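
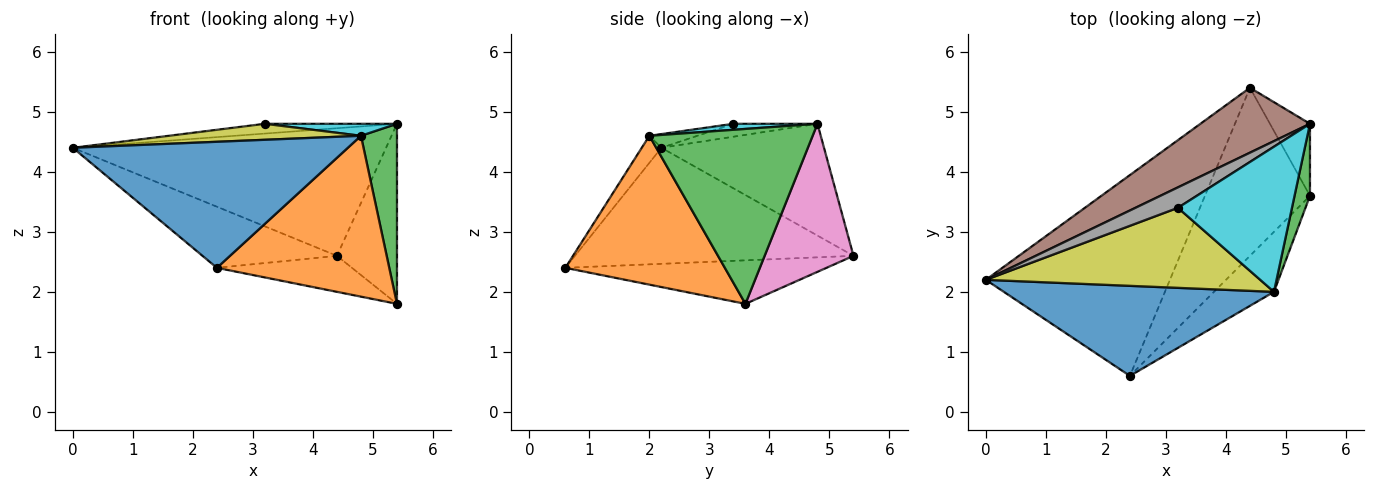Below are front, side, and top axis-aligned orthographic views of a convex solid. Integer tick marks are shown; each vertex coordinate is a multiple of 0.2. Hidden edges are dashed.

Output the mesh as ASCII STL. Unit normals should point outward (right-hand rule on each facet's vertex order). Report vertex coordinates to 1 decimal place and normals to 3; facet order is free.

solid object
 facet normal -0.058 -0.812 0.580
  outer loop
   vertex 4.8 2.0 4.6
   vertex 0.0 2.2 4.4
   vertex 2.4 0.6 2.4
  endloop
 endfacet
 facet normal 0.655 -0.708 -0.264
  outer loop
   vertex 4.8 2.0 4.6
   vertex 2.4 0.6 2.4
   vertex 5.4 3.6 1.8
  endloop
 endfacet
 facet normal 0.973 -0.215 0.086
  outer loop
   vertex 4.8 2.0 4.6
   vertex 5.4 3.6 1.8
   vertex 5.4 4.8 4.8
  endloop
 endfacet
 facet normal -0.516 0.249 -0.819
  outer loop
   vertex 4.4 5.4 2.6
   vertex 2.4 0.6 2.4
   vertex 0.0 2.2 4.4
  endloop
 endfacet
 facet normal -0.375 0.194 -0.906
  outer loop
   vertex 4.4 5.4 2.6
   vertex 5.4 3.6 1.8
   vertex 2.4 0.6 2.4
  endloop
 endfacet
 facet normal -0.420 0.809 0.411
  outer loop
   vertex 4.4 5.4 2.6
   vertex 0.0 2.2 4.4
   vertex 5.4 4.8 4.8
  endloop
 endfacet
 facet normal 0.809 0.546 -0.219
  outer loop
   vertex 4.4 5.4 2.6
   vertex 5.4 4.8 4.8
   vertex 5.4 3.6 1.8
  endloop
 endfacet
 facet normal -0.265 0.416 0.870
  outer loop
   vertex 3.2 3.4 4.8
   vertex 5.4 4.8 4.8
   vertex 0.0 2.2 4.4
  endloop
 endfacet
 facet normal -0.049 -0.196 0.979
  outer loop
   vertex 3.2 3.4 4.8
   vertex 0.0 2.2 4.4
   vertex 4.8 2.0 4.6
  endloop
 endfacet
 facet normal 0.052 -0.082 0.995
  outer loop
   vertex 3.2 3.4 4.8
   vertex 4.8 2.0 4.6
   vertex 5.4 4.8 4.8
  endloop
 endfacet
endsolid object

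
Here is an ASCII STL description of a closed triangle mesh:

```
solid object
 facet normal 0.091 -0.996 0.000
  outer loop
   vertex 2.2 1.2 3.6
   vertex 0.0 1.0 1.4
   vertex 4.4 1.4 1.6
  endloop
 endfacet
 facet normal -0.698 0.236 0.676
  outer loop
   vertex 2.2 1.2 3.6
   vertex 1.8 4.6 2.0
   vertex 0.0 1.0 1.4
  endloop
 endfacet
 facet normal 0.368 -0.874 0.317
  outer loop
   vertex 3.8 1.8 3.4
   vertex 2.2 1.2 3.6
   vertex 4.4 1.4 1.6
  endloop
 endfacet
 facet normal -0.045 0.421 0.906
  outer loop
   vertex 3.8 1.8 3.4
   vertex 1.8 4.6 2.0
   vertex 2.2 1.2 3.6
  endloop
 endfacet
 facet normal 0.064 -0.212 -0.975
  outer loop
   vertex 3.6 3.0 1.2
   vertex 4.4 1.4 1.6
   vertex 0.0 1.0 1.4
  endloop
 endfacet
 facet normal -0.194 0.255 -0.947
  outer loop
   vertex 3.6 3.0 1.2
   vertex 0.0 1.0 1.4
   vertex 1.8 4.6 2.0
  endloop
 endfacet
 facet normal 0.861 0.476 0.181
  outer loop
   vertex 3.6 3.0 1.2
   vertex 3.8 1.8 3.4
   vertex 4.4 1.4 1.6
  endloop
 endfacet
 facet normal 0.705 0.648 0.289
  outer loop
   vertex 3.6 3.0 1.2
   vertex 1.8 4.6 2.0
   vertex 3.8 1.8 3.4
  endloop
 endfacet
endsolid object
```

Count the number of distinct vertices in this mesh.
6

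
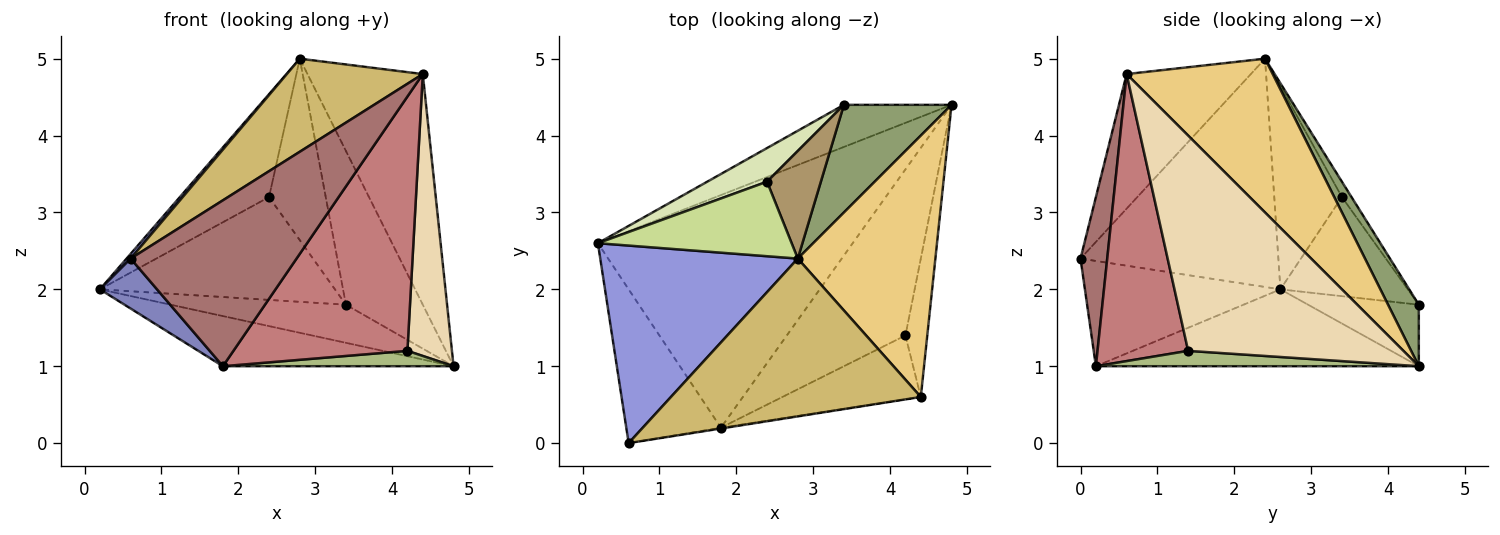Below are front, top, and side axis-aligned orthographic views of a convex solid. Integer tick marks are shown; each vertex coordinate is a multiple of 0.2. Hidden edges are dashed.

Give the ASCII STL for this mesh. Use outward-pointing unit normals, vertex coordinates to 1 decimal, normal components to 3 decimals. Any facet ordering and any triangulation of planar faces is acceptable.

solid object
 facet normal -0.283 0.202 -0.938
  outer loop
   vertex 1.8 0.2 1.0
   vertex 0.2 2.6 2.0
   vertex 4.8 4.4 1.0
  endloop
 endfacet
 facet normal -0.727 -0.212 -0.653
  outer loop
   vertex 0.6 0.0 2.4
   vertex 0.2 2.6 2.0
   vertex 1.8 0.2 1.0
  endloop
 endfacet
 facet normal -0.756 -0.016 0.654
  outer loop
   vertex 0.6 0.0 2.4
   vertex 2.8 2.4 5.0
   vertex 0.2 2.6 2.0
  endloop
 endfacet
 facet normal -0.390 0.618 -0.683
  outer loop
   vertex 3.4 4.4 1.8
   vertex 4.8 4.4 1.0
   vertex 0.2 2.6 2.0
  endloop
 endfacet
 facet normal 0.311 0.778 0.545
  outer loop
   vertex 3.4 4.4 1.8
   vertex 2.8 2.4 5.0
   vertex 4.8 4.4 1.0
  endloop
 endfacet
 facet normal 0.128 -0.091 -0.988
  outer loop
   vertex 4.2 1.4 1.2
   vertex 1.8 0.2 1.0
   vertex 4.8 4.4 1.0
  endloop
 endfacet
 facet normal -0.524 0.690 0.500
  outer loop
   vertex 2.4 3.4 3.2
   vertex 0.2 2.6 2.0
   vertex 2.8 2.4 5.0
  endloop
 endfacet
 facet normal -0.458 0.845 0.276
  outer loop
   vertex 2.4 3.4 3.2
   vertex 3.4 4.4 1.8
   vertex 0.2 2.6 2.0
  endloop
 endfacet
 facet normal -0.144 0.851 0.505
  outer loop
   vertex 2.4 3.4 3.2
   vertex 2.8 2.4 5.0
   vertex 3.4 4.4 1.8
  endloop
 endfacet
 facet normal -0.421 -0.461 0.781
  outer loop
   vertex 4.4 0.6 4.8
   vertex 2.8 2.4 5.0
   vertex 0.6 0.0 2.4
  endloop
 endfacet
 facet normal 0.642 0.507 0.575
  outer loop
   vertex 4.4 0.6 4.8
   vertex 4.8 4.4 1.0
   vertex 2.8 2.4 5.0
  endloop
 endfacet
 facet normal 0.974 -0.201 -0.099
  outer loop
   vertex 4.4 0.6 4.8
   vertex 4.2 1.4 1.2
   vertex 4.8 4.4 1.0
  endloop
 endfacet
 facet normal 0.159 -0.987 -0.005
  outer loop
   vertex 4.4 0.6 4.8
   vertex 0.6 0.0 2.4
   vertex 1.8 0.2 1.0
  endloop
 endfacet
 facet normal 0.451 -0.866 -0.217
  outer loop
   vertex 4.4 0.6 4.8
   vertex 1.8 0.2 1.0
   vertex 4.2 1.4 1.2
  endloop
 endfacet
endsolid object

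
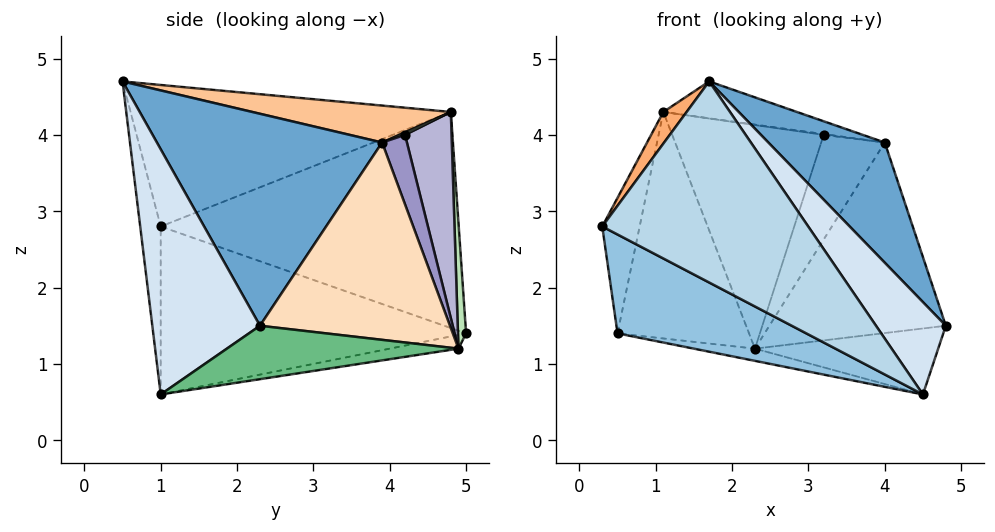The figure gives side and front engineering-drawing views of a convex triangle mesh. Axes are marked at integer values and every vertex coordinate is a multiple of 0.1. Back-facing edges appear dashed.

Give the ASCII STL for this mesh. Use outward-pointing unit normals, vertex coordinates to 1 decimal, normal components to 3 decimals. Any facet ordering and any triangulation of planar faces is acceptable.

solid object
 facet normal 0.761 -0.393 0.516
  outer loop
   vertex 4.0 3.9 3.9
   vertex 1.7 0.5 4.7
   vertex 4.8 2.3 1.5
  endloop
 endfacet
 facet normal -0.446 -0.276 -0.851
  outer loop
   vertex 4.5 1.0 0.6
   vertex 0.3 1.0 2.8
   vertex 0.5 5.0 1.4
  endloop
 endfacet
 facet normal -0.097 -0.978 -0.186
  outer loop
   vertex 4.5 1.0 0.6
   vertex 1.7 0.5 4.7
   vertex 0.3 1.0 2.8
  endloop
 endfacet
 facet normal 0.748 -0.486 0.452
  outer loop
   vertex 4.5 1.0 0.6
   vertex 4.8 2.3 1.5
   vertex 1.7 0.5 4.7
  endloop
 endfacet
 facet normal -0.970 0.122 0.209
  outer loop
   vertex 1.1 4.8 4.3
   vertex 0.5 5.0 1.4
   vertex 0.3 1.0 2.8
  endloop
 endfacet
 facet normal -0.811 -0.059 0.582
  outer loop
   vertex 1.1 4.8 4.3
   vertex 0.3 1.0 2.8
   vertex 1.7 0.5 4.7
  endloop
 endfacet
 facet normal 0.171 0.115 0.979
  outer loop
   vertex 1.1 4.8 4.3
   vertex 1.7 0.5 4.7
   vertex 4.0 3.9 3.9
  endloop
 endfacet
 facet normal 0.717 0.666 -0.205
  outer loop
   vertex 2.3 4.9 1.2
   vertex 4.0 3.9 3.9
   vertex 4.8 2.3 1.5
  endloop
 endfacet
 facet normal 0.513 0.406 -0.757
  outer loop
   vertex 2.3 4.9 1.2
   vertex 4.8 2.3 1.5
   vertex 4.5 1.0 0.6
  endloop
 endfacet
 facet normal -0.105 0.093 -0.990
  outer loop
   vertex 2.3 4.9 1.2
   vertex 4.5 1.0 0.6
   vertex 0.5 5.0 1.4
  endloop
 endfacet
 facet normal 0.062 0.997 0.056
  outer loop
   vertex 2.3 4.9 1.2
   vertex 0.5 5.0 1.4
   vertex 1.1 4.8 4.3
  endloop
 endfacet
 facet normal 0.192 0.192 0.962
  outer loop
   vertex 3.2 4.2 4.0
   vertex 1.1 4.8 4.3
   vertex 4.0 3.9 3.9
  endloop
 endfacet
 facet normal 0.361 0.925 0.115
  outer loop
   vertex 3.2 4.2 4.0
   vertex 4.0 3.9 3.9
   vertex 2.3 4.9 1.2
  endloop
 endfacet
 facet normal 0.291 0.946 0.143
  outer loop
   vertex 3.2 4.2 4.0
   vertex 2.3 4.9 1.2
   vertex 1.1 4.8 4.3
  endloop
 endfacet
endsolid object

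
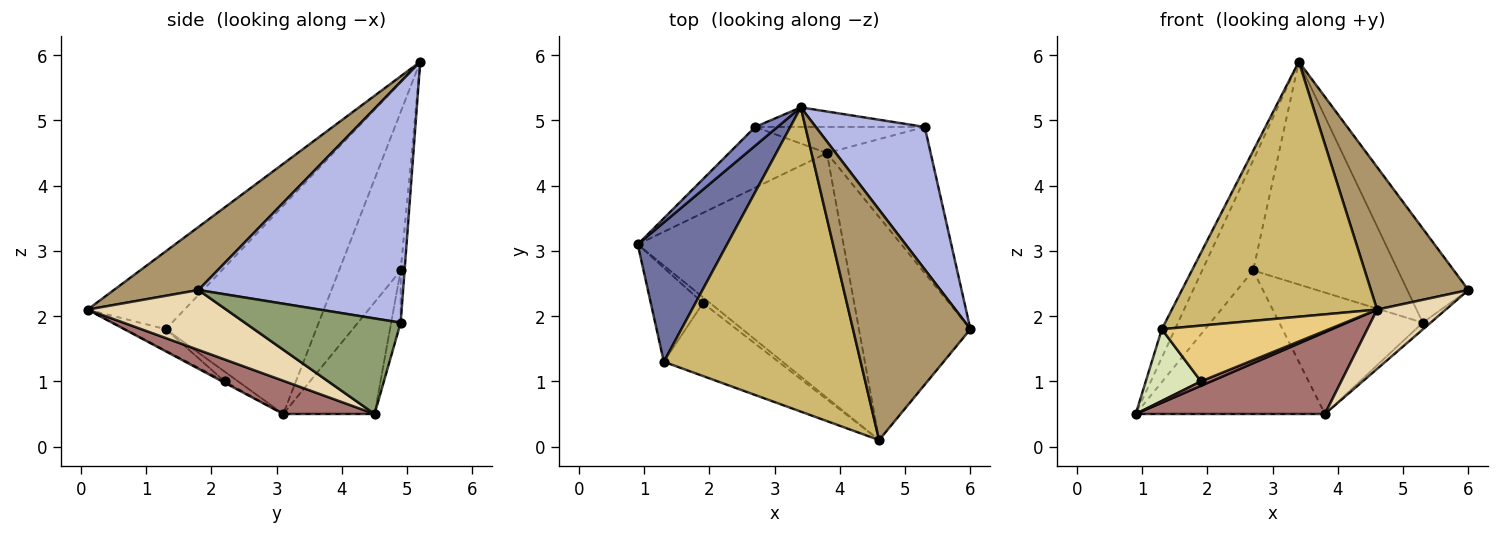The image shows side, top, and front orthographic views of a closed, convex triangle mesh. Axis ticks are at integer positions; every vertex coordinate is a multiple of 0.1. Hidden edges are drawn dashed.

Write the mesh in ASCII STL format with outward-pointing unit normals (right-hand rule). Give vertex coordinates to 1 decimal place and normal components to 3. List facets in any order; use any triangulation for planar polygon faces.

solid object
 facet normal -0.916 0.080 0.393
  outer loop
   vertex 1.3 1.3 1.8
   vertex 3.4 5.2 5.9
   vertex 0.9 3.1 0.5
  endloop
 endfacet
 facet normal -0.766 0.634 0.108
  outer loop
   vertex 2.7 4.9 2.7
   vertex 0.9 3.1 0.5
   vertex 3.4 5.2 5.9
  endloop
 endfacet
 facet normal -0.406 0.842 -0.356
  outer loop
   vertex 2.7 4.9 2.7
   vertex 3.8 4.5 0.5
   vertex 0.9 3.1 0.5
  endloop
 endfacet
 facet normal 0.879 0.263 0.398
  outer loop
   vertex 5.3 4.9 1.9
   vertex 3.4 5.2 5.9
   vertex 6.0 1.8 2.4
  endloop
 endfacet
 facet normal 0.677 0.034 -0.735
  outer loop
   vertex 5.3 4.9 1.9
   vertex 6.0 1.8 2.4
   vertex 3.8 4.5 0.5
  endloop
 endfacet
 facet normal -0.027 0.996 -0.087
  outer loop
   vertex 5.3 4.9 1.9
   vertex 2.7 4.9 2.7
   vertex 3.4 5.2 5.9
  endloop
 endfacet
 facet normal -0.065 0.976 -0.210
  outer loop
   vertex 5.3 4.9 1.9
   vertex 3.8 4.5 0.5
   vertex 2.7 4.9 2.7
  endloop
 endfacet
 facet normal -0.147 -0.600 -0.786
  outer loop
   vertex 1.9 2.2 1.0
   vertex 1.3 1.3 1.8
   vertex 0.9 3.1 0.5
  endloop
 endfacet
 facet normal 0.415 -0.479 0.774
  outer loop
   vertex 4.6 0.1 2.1
   vertex 6.0 1.8 2.4
   vertex 3.4 5.2 5.9
  endloop
 endfacet
 facet normal -0.290 -0.615 0.733
  outer loop
   vertex 4.6 0.1 2.1
   vertex 3.4 5.2 5.9
   vertex 1.3 1.3 1.8
  endloop
 endfacet
 facet normal -0.147 -0.601 -0.786
  outer loop
   vertex 4.6 0.1 2.1
   vertex 1.3 1.3 1.8
   vertex 1.9 2.2 1.0
  endloop
 endfacet
 facet normal 0.461 -0.228 -0.858
  outer loop
   vertex 4.6 0.1 2.1
   vertex 3.8 4.5 0.5
   vertex 6.0 1.8 2.4
  endloop
 endfacet
 facet normal 0.151 -0.313 -0.937
  outer loop
   vertex 4.6 0.1 2.1
   vertex 0.9 3.1 0.5
   vertex 3.8 4.5 0.5
  endloop
 endfacet
 facet normal -0.143 -0.598 -0.789
  outer loop
   vertex 4.6 0.1 2.1
   vertex 1.9 2.2 1.0
   vertex 0.9 3.1 0.5
  endloop
 endfacet
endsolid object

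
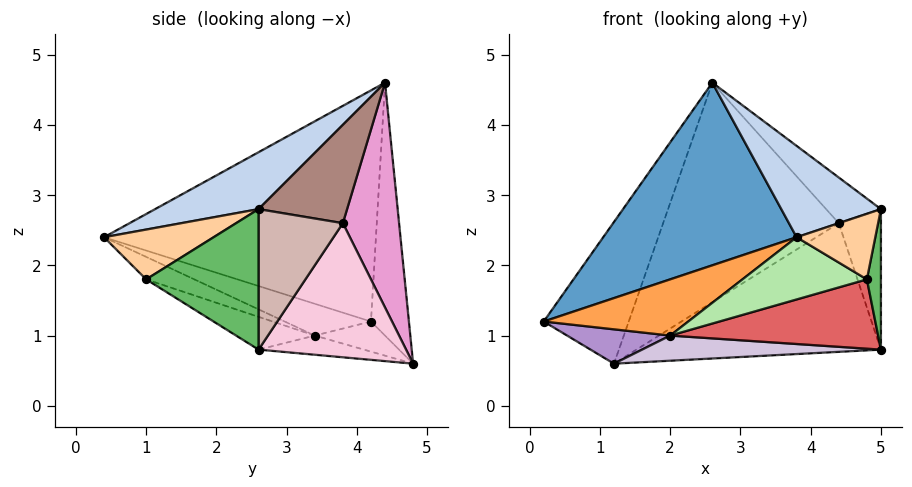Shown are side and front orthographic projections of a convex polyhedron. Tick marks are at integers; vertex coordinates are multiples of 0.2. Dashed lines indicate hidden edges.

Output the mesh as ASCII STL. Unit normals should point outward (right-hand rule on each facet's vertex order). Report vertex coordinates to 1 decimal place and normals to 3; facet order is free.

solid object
 facet normal -0.696 -0.495 0.520
  outer loop
   vertex 2.6 4.4 4.6
   vertex 0.2 4.2 1.2
   vertex 3.8 0.4 2.4
  endloop
 endfacet
 facet normal 0.373 -0.359 0.856
  outer loop
   vertex 2.6 4.4 4.6
   vertex 3.8 0.4 2.4
   vertex 5.0 2.6 2.8
  endloop
 endfacet
 facet normal -0.331 -0.555 -0.763
  outer loop
   vertex 2.0 3.4 1.0
   vertex 3.8 0.4 2.4
   vertex 0.2 4.2 1.2
  endloop
 endfacet
 facet normal 0.643 -0.462 0.610
  outer loop
   vertex 4.8 1.0 1.8
   vertex 5.0 2.6 2.8
   vertex 3.8 0.4 2.4
  endloop
 endfacet
 facet normal 0.992 -0.124 0.000
  outer loop
   vertex 4.8 1.0 1.8
   vertex 5.0 2.6 0.8
   vertex 5.0 2.6 2.8
  endloop
 endfacet
 facet normal -0.197 -0.509 -0.838
  outer loop
   vertex 4.8 1.0 1.8
   vertex 3.8 0.4 2.4
   vertex 2.0 3.4 1.0
  endloop
 endfacet
 facet normal -0.190 -0.503 -0.843
  outer loop
   vertex 4.8 1.0 1.8
   vertex 2.0 3.4 1.0
   vertex 5.0 2.6 0.8
  endloop
 endfacet
 facet normal -0.397 0.889 0.228
  outer loop
   vertex 1.2 4.8 0.6
   vertex 0.2 4.2 1.2
   vertex 2.6 4.4 4.6
  endloop
 endfacet
 facet normal -0.278 -0.407 -0.870
  outer loop
   vertex 1.2 4.8 0.6
   vertex 2.0 3.4 1.0
   vertex 0.2 4.2 1.2
  endloop
 endfacet
 facet normal -0.156 -0.353 -0.923
  outer loop
   vertex 1.2 4.8 0.6
   vertex 5.0 2.6 0.8
   vertex 2.0 3.4 1.0
  endloop
 endfacet
 facet normal 0.727 0.450 0.519
  outer loop
   vertex 4.4 3.8 2.6
   vertex 2.6 4.4 4.6
   vertex 5.0 2.6 2.8
  endloop
 endfacet
 facet normal 0.894 0.447 0.000
  outer loop
   vertex 4.4 3.8 2.6
   vertex 5.0 2.6 2.8
   vertex 5.0 2.6 0.8
  endloop
 endfacet
 facet normal 0.305 0.952 -0.011
  outer loop
   vertex 4.4 3.8 2.6
   vertex 1.2 4.8 0.6
   vertex 2.6 4.4 4.6
  endloop
 endfacet
 facet normal 0.480 0.795 -0.370
  outer loop
   vertex 4.4 3.8 2.6
   vertex 5.0 2.6 0.8
   vertex 1.2 4.8 0.6
  endloop
 endfacet
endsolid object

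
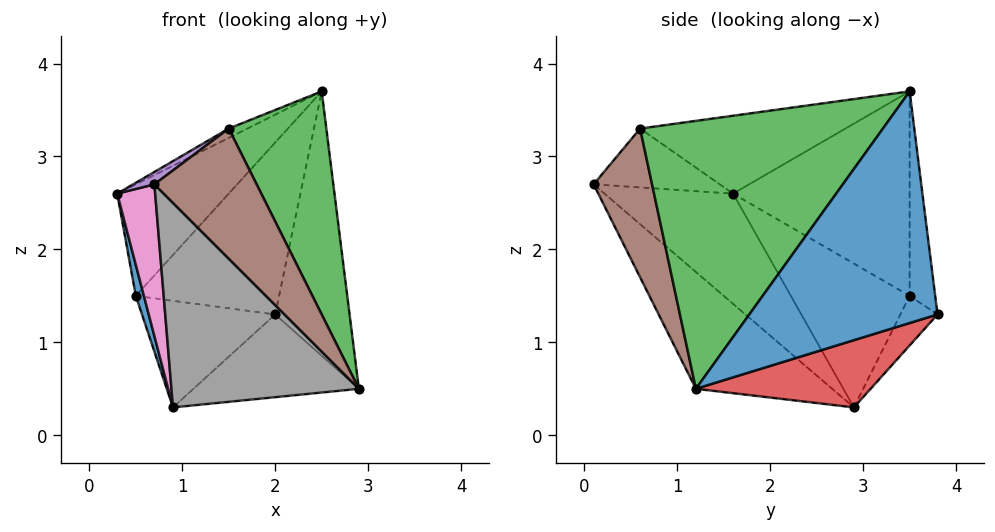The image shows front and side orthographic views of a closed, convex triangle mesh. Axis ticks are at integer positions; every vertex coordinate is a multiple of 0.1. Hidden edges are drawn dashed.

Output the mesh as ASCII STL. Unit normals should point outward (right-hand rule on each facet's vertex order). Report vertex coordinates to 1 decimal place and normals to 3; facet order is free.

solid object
 facet normal 0.920 0.363 -0.146
  outer loop
   vertex 2.5 3.5 3.7
   vertex 2.9 1.2 0.5
   vertex 2.0 3.8 1.3
  endloop
 endfacet
 facet normal -0.476 0.043 0.878
  outer loop
   vertex 1.5 0.6 3.3
   vertex 2.5 3.5 3.7
   vertex 0.3 1.6 2.6
  endloop
 endfacet
 facet normal 0.866 -0.348 0.358
  outer loop
   vertex 1.5 0.6 3.3
   vertex 2.9 1.2 0.5
   vertex 2.5 3.5 3.7
  endloop
 endfacet
 facet normal 0.419 0.396 -0.817
  outer loop
   vertex 0.9 2.9 0.3
   vertex 2.0 3.8 1.3
   vertex 2.9 1.2 0.5
  endloop
 endfacet
 facet normal -0.559 -0.094 0.824
  outer loop
   vertex 0.7 0.1 2.7
   vertex 1.5 0.6 3.3
   vertex 0.3 1.6 2.6
  endloop
 endfacet
 facet normal 0.495 -0.867 0.062
  outer loop
   vertex 0.7 0.1 2.7
   vertex 2.9 1.2 0.5
   vertex 1.5 0.6 3.3
  endloop
 endfacet
 facet normal -0.887 -0.262 -0.380
  outer loop
   vertex 0.7 0.1 2.7
   vertex 0.3 1.6 2.6
   vertex 0.9 2.9 0.3
  endloop
 endfacet
 facet normal -0.417 -0.574 -0.704
  outer loop
   vertex 0.7 0.1 2.7
   vertex 0.9 2.9 0.3
   vertex 2.9 1.2 0.5
  endloop
 endfacet
 facet normal -0.233 0.836 -0.496
  outer loop
   vertex 0.5 3.5 1.5
   vertex 2.0 3.8 1.3
   vertex 0.9 2.9 0.3
  endloop
 endfacet
 facet normal -0.173 0.972 0.158
  outer loop
   vertex 0.5 3.5 1.5
   vertex 2.5 3.5 3.7
   vertex 2.0 3.8 1.3
  endloop
 endfacet
 facet normal -0.956 -0.065 -0.286
  outer loop
   vertex 0.5 3.5 1.5
   vertex 0.9 2.9 0.3
   vertex 0.3 1.6 2.6
  endloop
 endfacet
 facet normal -0.670 0.423 0.609
  outer loop
   vertex 0.5 3.5 1.5
   vertex 0.3 1.6 2.6
   vertex 2.5 3.5 3.7
  endloop
 endfacet
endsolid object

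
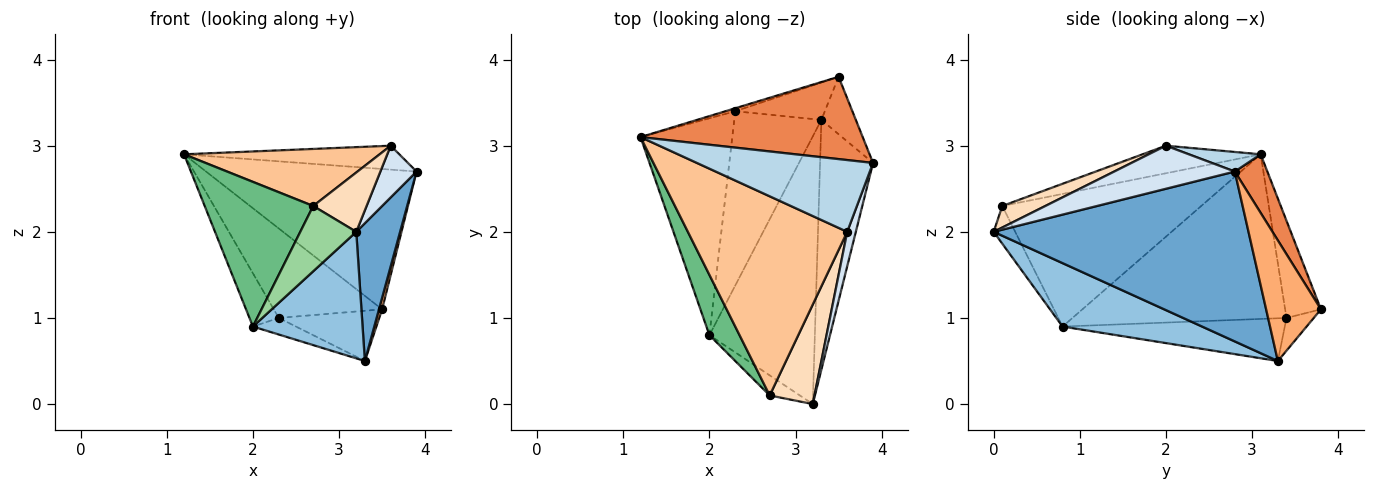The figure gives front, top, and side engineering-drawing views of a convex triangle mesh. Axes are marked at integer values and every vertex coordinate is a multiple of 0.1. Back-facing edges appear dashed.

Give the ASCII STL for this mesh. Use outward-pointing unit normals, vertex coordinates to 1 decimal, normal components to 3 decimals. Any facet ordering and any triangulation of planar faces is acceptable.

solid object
 facet normal 0.942 -0.162 -0.294
  outer loop
   vertex 3.3 3.3 0.5
   vertex 3.9 2.8 2.7
   vertex 3.2 0.0 2.0
  endloop
 endfacet
 facet normal 0.478 -0.375 -0.794
  outer loop
   vertex 2.0 0.8 0.9
   vertex 3.3 3.3 0.5
   vertex 3.2 0.0 2.0
  endloop
 endfacet
 facet normal 0.105 0.314 0.943
  outer loop
   vertex 3.6 2.0 3.0
   vertex 3.9 2.8 2.7
   vertex 1.2 3.1 2.9
  endloop
 endfacet
 facet normal 0.941 -0.282 0.188
  outer loop
   vertex 3.6 2.0 3.0
   vertex 3.2 0.0 2.0
   vertex 3.9 2.8 2.7
  endloop
 endfacet
 facet normal 0.132 0.855 0.501
  outer loop
   vertex 3.5 3.8 1.1
   vertex 1.2 3.1 2.9
   vertex 3.9 2.8 2.7
  endloop
 endfacet
 facet normal 0.960 -0.055 -0.274
  outer loop
   vertex 3.5 3.8 1.1
   vertex 3.9 2.8 2.7
   vertex 3.3 3.3 0.5
  endloop
 endfacet
 facet normal -0.164 -0.272 0.948
  outer loop
   vertex 2.7 0.1 2.3
   vertex 3.6 2.0 3.0
   vertex 1.2 3.1 2.9
  endloop
 endfacet
 facet normal 0.382 -0.473 0.794
  outer loop
   vertex 2.7 0.1 2.3
   vertex 3.2 0.0 2.0
   vertex 3.6 2.0 3.0
  endloop
 endfacet
 facet normal -0.861 -0.470 0.196
  outer loop
   vertex 2.7 0.1 2.3
   vertex 1.2 3.1 2.9
   vertex 2.0 0.8 0.9
  endloop
 endfacet
 facet normal -0.345 -0.897 -0.276
  outer loop
   vertex 2.7 0.1 2.3
   vertex 2.0 0.8 0.9
   vertex 3.2 0.0 2.0
  endloop
 endfacet
 facet normal -0.314 0.949 -0.032
  outer loop
   vertex 2.3 3.4 1.0
   vertex 1.2 3.1 2.9
   vertex 3.5 3.8 1.1
  endloop
 endfacet
 facet normal -0.213 0.784 -0.583
  outer loop
   vertex 2.3 3.4 1.0
   vertex 3.5 3.8 1.1
   vertex 3.3 3.3 0.5
  endloop
 endfacet
 facet normal -0.867 0.119 -0.483
  outer loop
   vertex 2.3 3.4 1.0
   vertex 2.0 0.8 0.9
   vertex 1.2 3.1 2.9
  endloop
 endfacet
 facet normal -0.439 0.085 -0.895
  outer loop
   vertex 2.3 3.4 1.0
   vertex 3.3 3.3 0.5
   vertex 2.0 0.8 0.9
  endloop
 endfacet
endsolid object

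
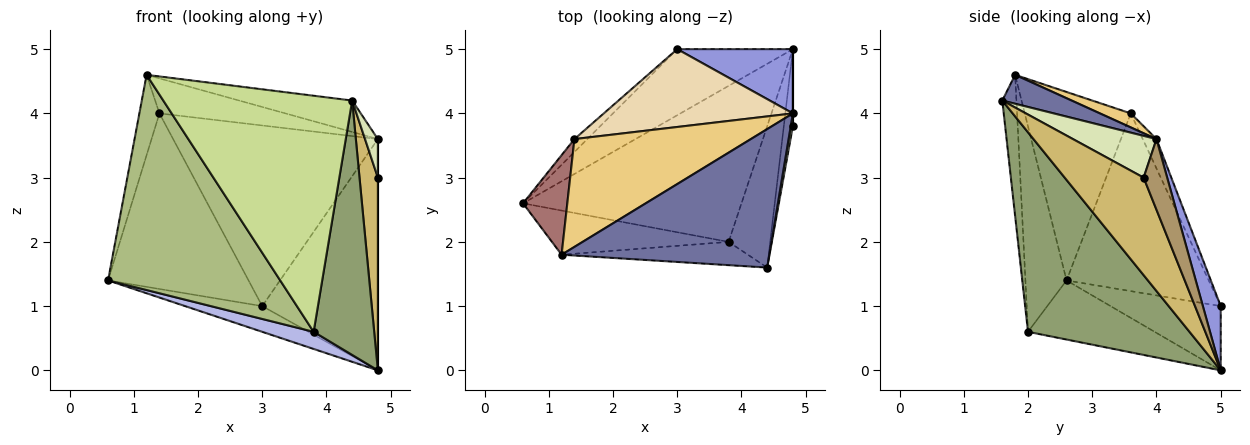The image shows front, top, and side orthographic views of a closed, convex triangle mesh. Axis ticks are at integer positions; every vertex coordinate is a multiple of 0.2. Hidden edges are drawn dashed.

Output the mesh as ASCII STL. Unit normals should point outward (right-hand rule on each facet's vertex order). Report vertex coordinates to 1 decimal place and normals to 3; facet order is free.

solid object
 facet normal 0.134 0.219 0.966
  outer loop
   vertex 1.2 1.8 4.6
   vertex 4.4 1.6 4.2
   vertex 4.8 4.0 3.6
  endloop
 endfacet
 facet normal -0.460 0.322 -0.828
  outer loop
   vertex 3.0 5.0 1.0
   vertex 4.8 5.0 0.0
   vertex 0.6 2.6 1.4
  endloop
 endfacet
 facet normal 0.147 0.953 0.265
  outer loop
   vertex 3.0 5.0 1.0
   vertex 4.8 4.0 3.6
   vertex 4.8 5.0 0.0
  endloop
 endfacet
 facet normal -0.260 -0.105 -0.960
  outer loop
   vertex 3.8 2.0 0.6
   vertex 0.6 2.6 1.4
   vertex 4.8 5.0 0.0
  endloop
 endfacet
 facet normal 0.919 -0.345 -0.191
  outer loop
   vertex 3.8 2.0 0.6
   vertex 4.8 5.0 0.0
   vertex 4.4 1.6 4.2
  endloop
 endfacet
 facet normal -0.228 -0.954 -0.196
  outer loop
   vertex 3.8 2.0 0.6
   vertex 1.2 1.8 4.6
   vertex 0.6 2.6 1.4
  endloop
 endfacet
 facet normal -0.074 -0.992 -0.098
  outer loop
   vertex 3.8 2.0 0.6
   vertex 4.4 1.6 4.2
   vertex 1.2 1.8 4.6
  endloop
 endfacet
 facet normal 0.987 -0.152 0.051
  outer loop
   vertex 4.8 3.8 3.0
   vertex 4.8 4.0 3.6
   vertex 4.4 1.6 4.2
  endloop
 endfacet
 facet normal 1.000 0.000 0.000
  outer loop
   vertex 4.8 3.8 3.0
   vertex 4.8 5.0 0.0
   vertex 4.8 4.0 3.6
  endloop
 endfacet
 facet normal 0.970 -0.226 -0.090
  outer loop
   vertex 4.8 3.8 3.0
   vertex 4.4 1.6 4.2
   vertex 4.8 5.0 0.0
  endloop
 endfacet
 facet normal 0.075 0.308 0.948
  outer loop
   vertex 1.4 3.6 4.0
   vertex 1.2 1.8 4.6
   vertex 4.8 4.0 3.6
  endloop
 endfacet
 facet normal -0.061 0.917 0.395
  outer loop
   vertex 1.4 3.6 4.0
   vertex 4.8 4.0 3.6
   vertex 3.0 5.0 1.0
  endloop
 endfacet
 facet normal -0.957 0.181 0.225
  outer loop
   vertex 1.4 3.6 4.0
   vertex 0.6 2.6 1.4
   vertex 1.2 1.8 4.6
  endloop
 endfacet
 facet normal -0.710 0.702 -0.051
  outer loop
   vertex 1.4 3.6 4.0
   vertex 3.0 5.0 1.0
   vertex 0.6 2.6 1.4
  endloop
 endfacet
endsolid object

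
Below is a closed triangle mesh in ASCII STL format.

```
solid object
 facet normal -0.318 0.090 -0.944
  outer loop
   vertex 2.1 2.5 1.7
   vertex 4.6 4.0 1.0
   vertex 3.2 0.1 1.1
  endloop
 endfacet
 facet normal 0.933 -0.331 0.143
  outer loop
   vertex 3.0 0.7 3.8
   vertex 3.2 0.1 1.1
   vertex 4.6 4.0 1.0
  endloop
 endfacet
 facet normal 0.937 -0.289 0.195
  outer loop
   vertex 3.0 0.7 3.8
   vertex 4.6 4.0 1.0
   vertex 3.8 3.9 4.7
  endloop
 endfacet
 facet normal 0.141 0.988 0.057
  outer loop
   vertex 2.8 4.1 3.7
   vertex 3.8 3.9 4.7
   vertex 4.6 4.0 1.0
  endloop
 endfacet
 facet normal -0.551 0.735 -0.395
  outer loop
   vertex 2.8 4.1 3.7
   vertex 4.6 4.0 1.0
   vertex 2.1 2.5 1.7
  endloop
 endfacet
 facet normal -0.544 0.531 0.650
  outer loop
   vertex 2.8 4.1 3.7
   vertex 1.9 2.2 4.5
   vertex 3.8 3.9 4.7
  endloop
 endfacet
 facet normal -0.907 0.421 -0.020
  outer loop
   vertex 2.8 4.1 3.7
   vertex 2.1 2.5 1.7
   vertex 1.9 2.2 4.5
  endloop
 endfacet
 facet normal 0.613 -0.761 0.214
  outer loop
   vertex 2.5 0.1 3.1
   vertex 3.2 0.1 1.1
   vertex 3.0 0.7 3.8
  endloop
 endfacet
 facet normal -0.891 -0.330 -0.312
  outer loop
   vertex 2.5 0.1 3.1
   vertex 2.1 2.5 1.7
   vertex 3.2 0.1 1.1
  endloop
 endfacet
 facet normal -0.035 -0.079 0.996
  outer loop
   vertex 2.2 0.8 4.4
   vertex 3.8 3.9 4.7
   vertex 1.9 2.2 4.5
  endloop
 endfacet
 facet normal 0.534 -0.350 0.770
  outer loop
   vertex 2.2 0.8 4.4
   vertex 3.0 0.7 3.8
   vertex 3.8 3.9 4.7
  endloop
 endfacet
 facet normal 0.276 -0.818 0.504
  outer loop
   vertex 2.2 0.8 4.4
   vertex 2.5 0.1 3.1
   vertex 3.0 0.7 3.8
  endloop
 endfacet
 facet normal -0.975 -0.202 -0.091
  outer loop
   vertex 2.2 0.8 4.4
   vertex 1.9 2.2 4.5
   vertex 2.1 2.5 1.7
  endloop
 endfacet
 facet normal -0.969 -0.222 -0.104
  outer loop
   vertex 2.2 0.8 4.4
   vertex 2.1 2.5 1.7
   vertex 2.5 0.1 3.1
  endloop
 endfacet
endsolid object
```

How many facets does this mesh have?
14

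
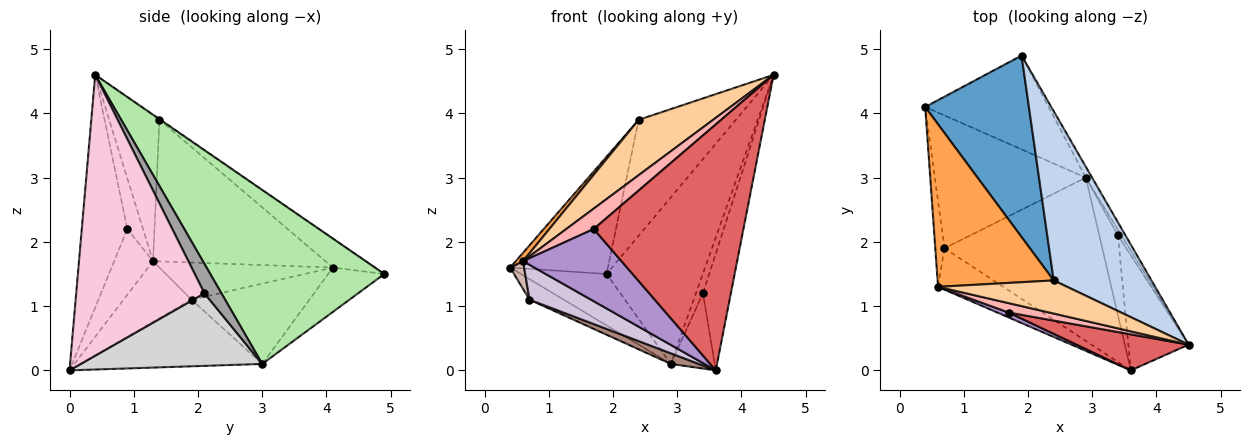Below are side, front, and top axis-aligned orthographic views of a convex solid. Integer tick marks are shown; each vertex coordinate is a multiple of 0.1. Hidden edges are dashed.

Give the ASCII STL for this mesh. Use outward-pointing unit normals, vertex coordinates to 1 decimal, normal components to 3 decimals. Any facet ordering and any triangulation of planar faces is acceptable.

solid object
 facet normal -0.227 0.528 0.818
  outer loop
   vertex 2.4 1.4 3.9
   vertex 1.9 4.9 1.5
   vertex 0.4 4.1 1.6
  endloop
 endfacet
 facet normal -0.006 0.565 0.825
  outer loop
   vertex 2.4 1.4 3.9
   vertex 4.5 0.4 4.6
   vertex 1.9 4.9 1.5
  endloop
 endfacet
 facet normal -0.773 -0.033 0.634
  outer loop
   vertex 2.4 1.4 3.9
   vertex 0.4 4.1 1.6
   vertex 0.6 1.3 1.7
  endloop
 endfacet
 facet normal -0.502 -0.742 0.444
  outer loop
   vertex 2.4 1.4 3.9
   vertex 0.6 1.3 1.7
   vertex 4.5 0.4 4.6
  endloop
 endfacet
 facet normal -0.300 0.458 -0.837
  outer loop
   vertex 2.9 3.0 0.1
   vertex 0.4 4.1 1.6
   vertex 1.9 4.9 1.5
  endloop
 endfacet
 facet normal 0.875 0.484 -0.032
  outer loop
   vertex 2.9 3.0 0.1
   vertex 1.9 4.9 1.5
   vertex 4.5 0.4 4.6
  endloop
 endfacet
 facet normal -0.288 -0.947 0.139
  outer loop
   vertex 1.7 0.9 2.2
   vertex 3.6 0.0 0.0
   vertex 4.5 0.4 4.6
  endloop
 endfacet
 facet normal -0.462 -0.806 0.371
  outer loop
   vertex 1.7 0.9 2.2
   vertex 4.5 0.4 4.6
   vertex 0.6 1.3 1.7
  endloop
 endfacet
 facet normal -0.366 -0.928 0.063
  outer loop
   vertex 1.7 0.9 2.2
   vertex 0.6 1.3 1.7
   vertex 3.6 0.0 0.0
  endloop
 endfacet
 facet normal -0.580 -0.525 -0.622
  outer loop
   vertex 0.7 1.9 1.1
   vertex 3.6 0.0 0.0
   vertex 0.6 1.3 1.7
  endloop
 endfacet
 facet normal -0.388 -0.060 -0.920
  outer loop
   vertex 0.7 1.9 1.1
   vertex 2.9 3.0 0.1
   vertex 3.6 0.0 0.0
  endloop
 endfacet
 facet normal -0.968 -0.078 -0.239
  outer loop
   vertex 0.7 1.9 1.1
   vertex 0.6 1.3 1.7
   vertex 0.4 4.1 1.6
  endloop
 endfacet
 facet normal -0.465 0.135 -0.875
  outer loop
   vertex 0.7 1.9 1.1
   vertex 0.4 4.1 1.6
   vertex 2.9 3.0 0.1
  endloop
 endfacet
 facet normal 0.956 0.208 -0.205
  outer loop
   vertex 3.4 2.1 1.2
   vertex 4.5 0.4 4.6
   vertex 3.6 0.0 0.0
  endloop
 endfacet
 facet normal 0.919 0.379 -0.108
  outer loop
   vertex 3.4 2.1 1.2
   vertex 2.9 3.0 0.1
   vertex 4.5 0.4 4.6
  endloop
 endfacet
 facet normal 0.943 0.228 -0.242
  outer loop
   vertex 3.4 2.1 1.2
   vertex 3.6 0.0 0.0
   vertex 2.9 3.0 0.1
  endloop
 endfacet
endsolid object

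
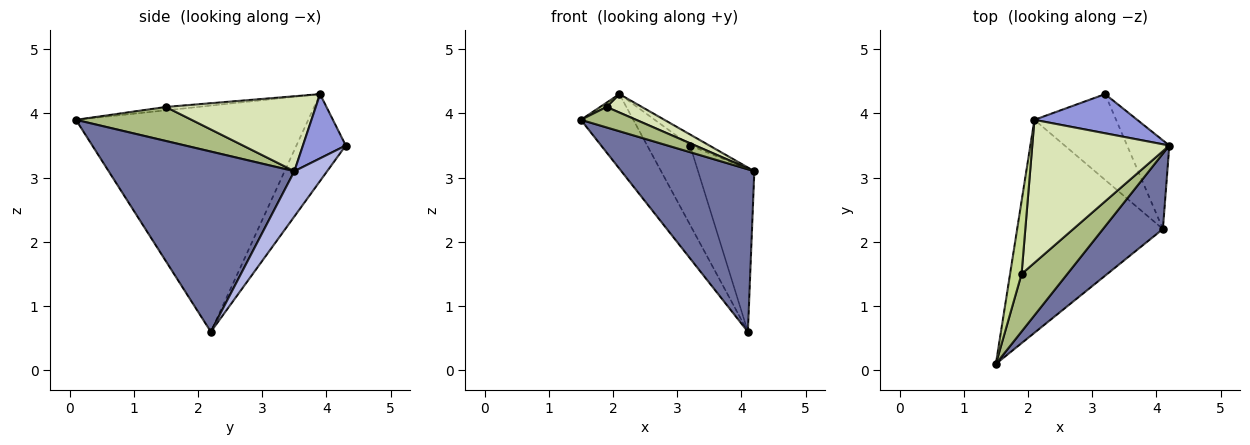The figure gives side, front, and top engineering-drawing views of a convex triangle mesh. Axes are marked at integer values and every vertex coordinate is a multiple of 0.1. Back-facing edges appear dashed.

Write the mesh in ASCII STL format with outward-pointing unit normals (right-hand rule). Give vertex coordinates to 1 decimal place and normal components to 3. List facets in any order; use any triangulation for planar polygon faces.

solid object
 facet normal 0.785 -0.562 0.261
  outer loop
   vertex 4.1 2.2 0.6
   vertex 4.2 3.5 3.1
   vertex 1.5 0.1 3.9
  endloop
 endfacet
 facet normal -0.826 0.186 -0.532
  outer loop
   vertex 4.1 2.2 0.6
   vertex 1.5 0.1 3.9
   vertex 2.1 3.9 4.3
  endloop
 endfacet
 facet normal 0.516 0.232 0.825
  outer loop
   vertex 3.2 4.3 3.5
   vertex 2.1 3.9 4.3
   vertex 4.2 3.5 3.1
  endloop
 endfacet
 facet normal 0.456 0.782 -0.425
  outer loop
   vertex 3.2 4.3 3.5
   vertex 4.2 3.5 3.1
   vertex 4.1 2.2 0.6
  endloop
 endfacet
 facet normal -0.615 0.535 -0.579
  outer loop
   vertex 3.2 4.3 3.5
   vertex 4.1 2.2 0.6
   vertex 2.1 3.9 4.3
  endloop
 endfacet
 facet normal 0.574 -0.274 0.772
  outer loop
   vertex 1.9 1.5 4.1
   vertex 1.5 0.1 3.9
   vertex 4.2 3.5 3.1
  endloop
 endfacet
 facet normal -0.282 -0.056 0.958
  outer loop
   vertex 1.9 1.5 4.1
   vertex 2.1 3.9 4.3
   vertex 1.5 0.1 3.9
  endloop
 endfacet
 facet normal 0.477 -0.112 0.872
  outer loop
   vertex 1.9 1.5 4.1
   vertex 4.2 3.5 3.1
   vertex 2.1 3.9 4.3
  endloop
 endfacet
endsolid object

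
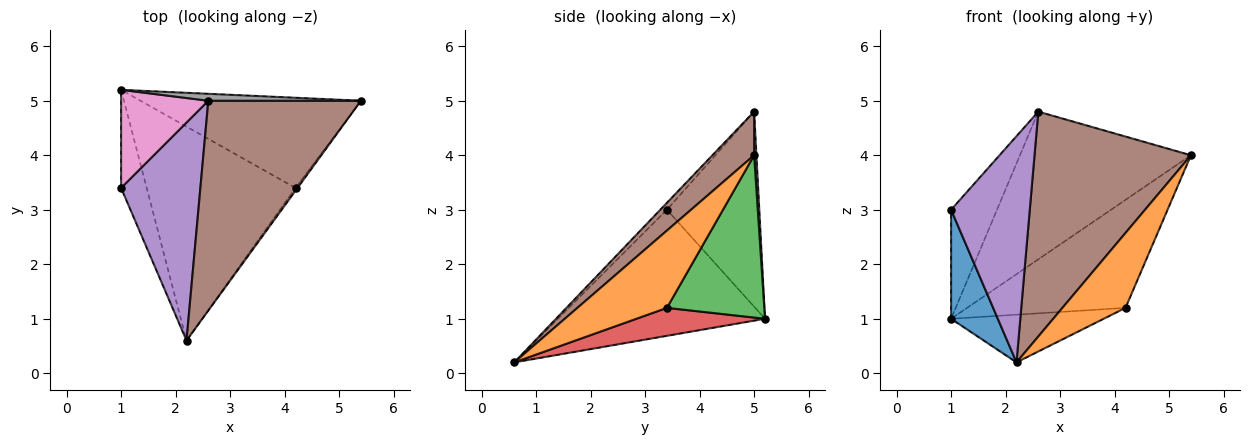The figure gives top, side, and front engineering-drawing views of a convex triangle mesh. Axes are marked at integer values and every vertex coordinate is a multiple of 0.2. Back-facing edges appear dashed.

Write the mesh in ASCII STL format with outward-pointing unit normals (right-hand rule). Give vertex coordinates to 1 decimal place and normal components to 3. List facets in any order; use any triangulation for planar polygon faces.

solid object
 facet normal -0.957 -0.216 -0.194
  outer loop
   vertex 1.0 5.2 1.0
   vertex 2.2 0.6 0.2
   vertex 1.0 3.4 3.0
  endloop
 endfacet
 facet normal 0.817 -0.576 -0.021
  outer loop
   vertex 4.2 3.4 1.2
   vertex 5.4 5.0 4.0
   vertex 2.2 0.6 0.2
  endloop
 endfacet
 facet normal 0.427 0.694 -0.580
  outer loop
   vertex 4.2 3.4 1.2
   vertex 1.0 5.2 1.0
   vertex 5.4 5.0 4.0
  endloop
 endfacet
 facet normal 0.180 0.214 -0.960
  outer loop
   vertex 4.2 3.4 1.2
   vertex 2.2 0.6 0.2
   vertex 1.0 5.2 1.0
  endloop
 endfacet
 facet normal -0.061 -0.719 0.693
  outer loop
   vertex 2.6 5.0 4.8
   vertex 1.0 3.4 3.0
   vertex 2.2 0.6 0.2
  endloop
 endfacet
 facet normal 0.191 -0.718 0.670
  outer loop
   vertex 2.6 5.0 4.8
   vertex 2.2 0.6 0.2
   vertex 5.4 5.0 4.0
  endloop
 endfacet
 facet normal -0.831 0.413 0.372
  outer loop
   vertex 2.6 5.0 4.8
   vertex 1.0 5.2 1.0
   vertex 1.0 3.4 3.0
  endloop
 endfacet
 facet normal 0.013 0.999 0.047
  outer loop
   vertex 2.6 5.0 4.8
   vertex 5.4 5.0 4.0
   vertex 1.0 5.2 1.0
  endloop
 endfacet
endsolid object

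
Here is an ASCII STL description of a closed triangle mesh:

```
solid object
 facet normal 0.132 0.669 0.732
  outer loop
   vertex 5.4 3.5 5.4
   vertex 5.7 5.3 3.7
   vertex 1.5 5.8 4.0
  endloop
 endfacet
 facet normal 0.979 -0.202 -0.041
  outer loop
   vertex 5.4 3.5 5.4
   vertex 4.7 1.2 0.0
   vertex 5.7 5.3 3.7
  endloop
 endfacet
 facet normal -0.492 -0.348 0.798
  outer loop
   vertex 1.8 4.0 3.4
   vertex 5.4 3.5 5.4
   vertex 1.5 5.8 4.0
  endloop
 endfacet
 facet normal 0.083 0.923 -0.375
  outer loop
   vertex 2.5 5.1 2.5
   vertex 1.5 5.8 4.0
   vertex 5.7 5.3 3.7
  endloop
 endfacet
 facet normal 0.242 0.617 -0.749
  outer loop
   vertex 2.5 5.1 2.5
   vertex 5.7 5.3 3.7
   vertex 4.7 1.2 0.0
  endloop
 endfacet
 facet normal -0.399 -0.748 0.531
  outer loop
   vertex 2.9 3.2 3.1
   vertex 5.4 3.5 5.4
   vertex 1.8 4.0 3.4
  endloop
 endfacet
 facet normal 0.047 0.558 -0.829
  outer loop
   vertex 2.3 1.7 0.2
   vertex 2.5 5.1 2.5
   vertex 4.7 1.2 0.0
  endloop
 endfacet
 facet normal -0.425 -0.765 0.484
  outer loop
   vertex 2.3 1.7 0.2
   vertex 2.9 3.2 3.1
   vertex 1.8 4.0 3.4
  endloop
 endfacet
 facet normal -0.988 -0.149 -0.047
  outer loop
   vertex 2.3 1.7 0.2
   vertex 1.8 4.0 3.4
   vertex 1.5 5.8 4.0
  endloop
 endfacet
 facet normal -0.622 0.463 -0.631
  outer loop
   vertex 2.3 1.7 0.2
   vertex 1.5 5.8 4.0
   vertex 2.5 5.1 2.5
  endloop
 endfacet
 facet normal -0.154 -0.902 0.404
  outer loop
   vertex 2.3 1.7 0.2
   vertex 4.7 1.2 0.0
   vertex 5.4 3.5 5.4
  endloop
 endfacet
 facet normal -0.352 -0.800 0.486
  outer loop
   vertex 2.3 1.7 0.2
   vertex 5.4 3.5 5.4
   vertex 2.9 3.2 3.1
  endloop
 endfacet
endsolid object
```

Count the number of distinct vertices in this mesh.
8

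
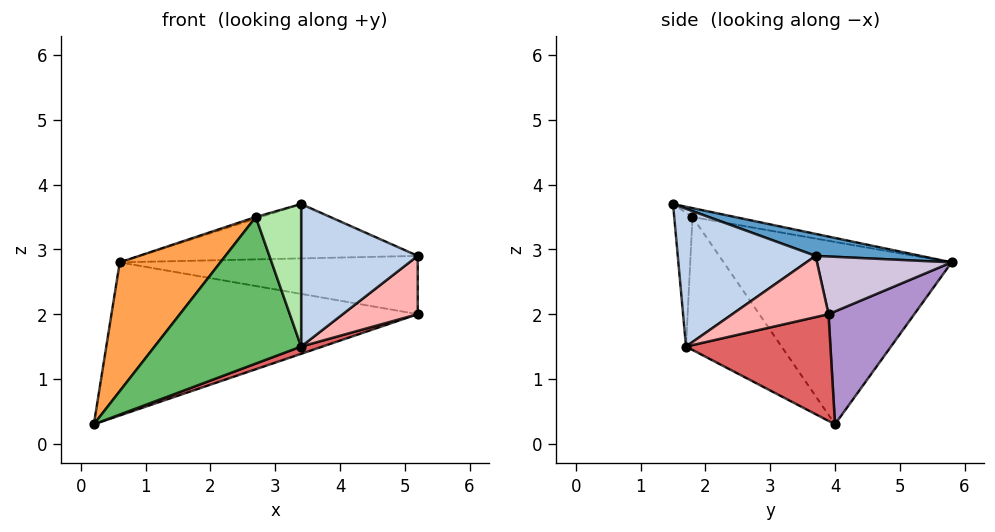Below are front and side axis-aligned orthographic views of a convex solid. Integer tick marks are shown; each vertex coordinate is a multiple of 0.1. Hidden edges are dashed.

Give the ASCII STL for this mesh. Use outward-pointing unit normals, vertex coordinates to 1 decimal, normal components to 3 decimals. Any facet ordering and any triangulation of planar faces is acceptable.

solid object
 facet normal 0.101 0.266 0.959
  outer loop
   vertex 0.6 5.8 2.8
   vertex 3.4 1.5 3.7
   vertex 5.2 3.7 2.9
  endloop
 endfacet
 facet normal 0.762 -0.645 -0.059
  outer loop
   vertex 3.4 1.7 1.5
   vertex 5.2 3.7 2.9
   vertex 3.4 1.5 3.7
  endloop
 endfacet
 facet normal -0.838 -0.370 0.401
  outer loop
   vertex 2.7 1.8 3.5
   vertex 0.6 5.8 2.8
   vertex 0.2 4.0 0.3
  endloop
 endfacet
 facet normal -0.262 0.031 0.965
  outer loop
   vertex 2.7 1.8 3.5
   vertex 3.4 1.5 3.7
   vertex 0.6 5.8 2.8
  endloop
 endfacet
 facet normal -0.540 -0.829 -0.148
  outer loop
   vertex 2.7 1.8 3.5
   vertex 0.2 4.0 0.3
   vertex 3.4 1.7 1.5
  endloop
 endfacet
 facet normal -0.372 -0.924 -0.084
  outer loop
   vertex 2.7 1.8 3.5
   vertex 3.4 1.7 1.5
   vertex 3.4 1.5 3.7
  endloop
 endfacet
 facet normal 0.321 -0.047 -0.946
  outer loop
   vertex 5.2 3.9 2.0
   vertex 3.4 1.7 1.5
   vertex 0.2 4.0 0.3
  endloop
 endfacet
 facet normal 0.782 -0.609 -0.135
  outer loop
   vertex 5.2 3.9 2.0
   vertex 5.2 3.7 2.9
   vertex 3.4 1.7 1.5
  endloop
 endfacet
 facet normal 0.217 0.775 -0.593
  outer loop
   vertex 5.2 3.9 2.0
   vertex 0.2 4.0 0.3
   vertex 0.6 5.8 2.8
  endloop
 endfacet
 facet normal 0.403 0.893 0.198
  outer loop
   vertex 5.2 3.9 2.0
   vertex 0.6 5.8 2.8
   vertex 5.2 3.7 2.9
  endloop
 endfacet
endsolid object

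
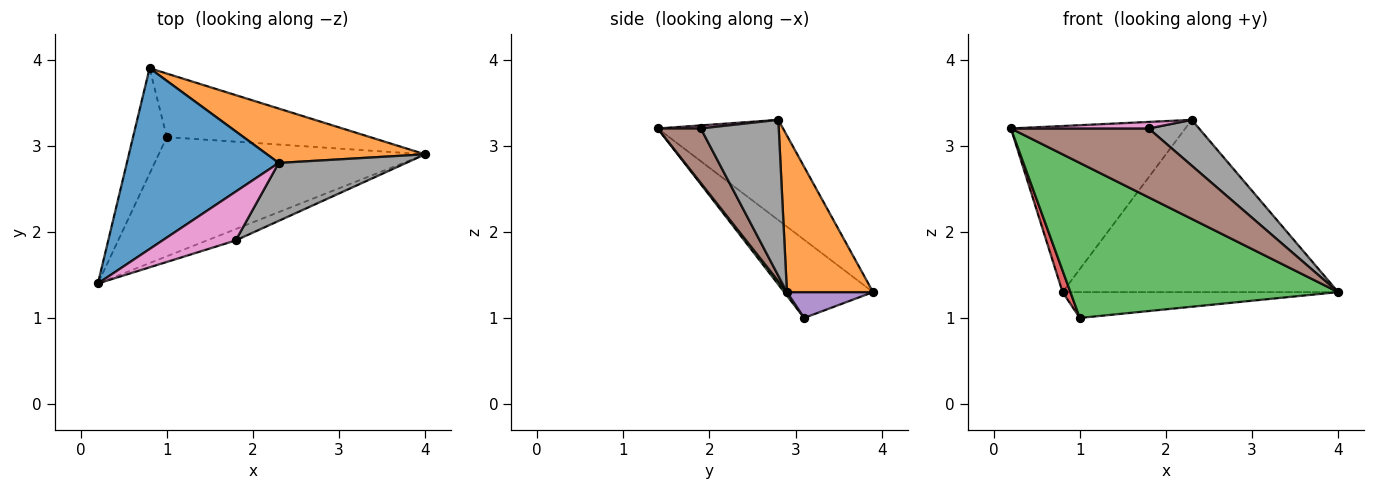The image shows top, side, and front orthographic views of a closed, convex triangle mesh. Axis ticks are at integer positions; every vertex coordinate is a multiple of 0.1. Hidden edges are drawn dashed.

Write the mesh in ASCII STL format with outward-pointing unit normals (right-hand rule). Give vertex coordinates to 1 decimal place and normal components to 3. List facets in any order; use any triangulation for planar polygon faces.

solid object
 facet normal -0.437 0.608 0.662
  outer loop
   vertex 2.3 2.8 3.3
   vertex 0.8 3.9 1.3
   vertex 0.2 1.4 3.2
  endloop
 endfacet
 facet normal 0.286 0.914 0.288
  outer loop
   vertex 2.3 2.8 3.3
   vertex 4.0 2.9 1.3
   vertex 0.8 3.9 1.3
  endloop
 endfacet
 facet normal 0.008 -0.793 -0.610
  outer loop
   vertex 1.0 3.1 1.0
   vertex 4.0 2.9 1.3
   vertex 0.2 1.4 3.2
  endloop
 endfacet
 facet normal -0.915 -0.081 -0.395
  outer loop
   vertex 1.0 3.1 1.0
   vertex 0.2 1.4 3.2
   vertex 0.8 3.9 1.3
  endloop
 endfacet
 facet normal 0.117 0.374 -0.920
  outer loop
   vertex 1.0 3.1 1.0
   vertex 0.8 3.9 1.3
   vertex 4.0 2.9 1.3
  endloop
 endfacet
 facet normal 0.295 -0.943 -0.155
  outer loop
   vertex 1.8 1.9 3.2
   vertex 0.2 1.4 3.2
   vertex 4.0 2.9 1.3
  endloop
 endfacet
 facet normal 0.042 -0.133 0.990
  outer loop
   vertex 1.8 1.9 3.2
   vertex 2.3 2.8 3.3
   vertex 0.2 1.4 3.2
  endloop
 endfacet
 facet normal 0.692 -0.448 0.566
  outer loop
   vertex 1.8 1.9 3.2
   vertex 4.0 2.9 1.3
   vertex 2.3 2.8 3.3
  endloop
 endfacet
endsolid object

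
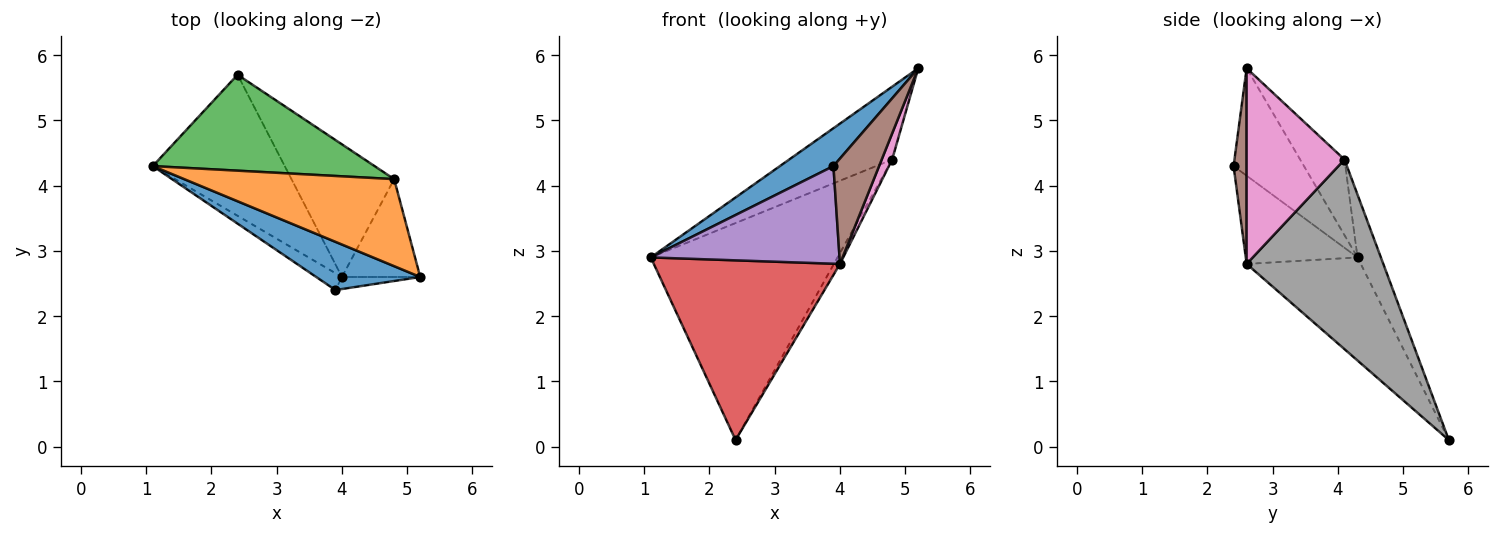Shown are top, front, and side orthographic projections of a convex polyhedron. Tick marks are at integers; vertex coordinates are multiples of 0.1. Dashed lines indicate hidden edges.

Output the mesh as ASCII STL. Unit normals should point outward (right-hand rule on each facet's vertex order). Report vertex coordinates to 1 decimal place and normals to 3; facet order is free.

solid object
 facet normal -0.631 -0.479 0.610
  outer loop
   vertex 3.9 2.4 4.3
   vertex 5.2 2.6 5.8
   vertex 1.1 4.3 2.9
  endloop
 endfacet
 facet normal -0.266 0.619 0.739
  outer loop
   vertex 4.8 4.1 4.4
   vertex 1.1 4.3 2.9
   vertex 5.2 2.6 5.8
  endloop
 endfacet
 facet normal -0.114 0.909 0.402
  outer loop
   vertex 4.8 4.1 4.4
   vertex 2.4 5.7 0.1
   vertex 1.1 4.3 2.9
  endloop
 endfacet
 facet normal -0.435 -0.709 -0.556
  outer loop
   vertex 4.0 2.6 2.8
   vertex 1.1 4.3 2.9
   vertex 2.4 5.7 0.1
  endloop
 endfacet
 facet normal -0.504 -0.851 -0.147
  outer loop
   vertex 4.0 2.6 2.8
   vertex 3.9 2.4 4.3
   vertex 1.1 4.3 2.9
  endloop
 endfacet
 facet normal 0.273 -0.956 -0.109
  outer loop
   vertex 4.0 2.6 2.8
   vertex 5.2 2.6 5.8
   vertex 3.9 2.4 4.3
  endloop
 endfacet
 facet normal 0.924 -0.099 -0.370
  outer loop
   vertex 4.0 2.6 2.8
   vertex 4.8 4.1 4.4
   vertex 5.2 2.6 5.8
  endloop
 endfacet
 facet normal 0.879 0.039 -0.476
  outer loop
   vertex 4.0 2.6 2.8
   vertex 2.4 5.7 0.1
   vertex 4.8 4.1 4.4
  endloop
 endfacet
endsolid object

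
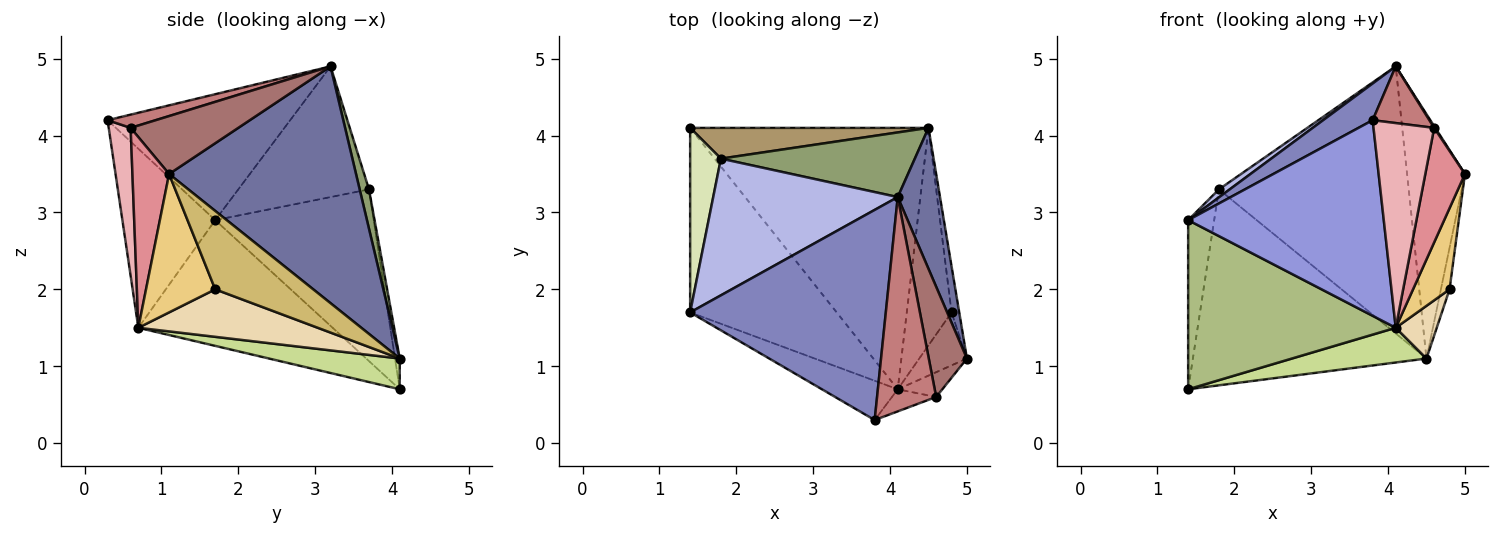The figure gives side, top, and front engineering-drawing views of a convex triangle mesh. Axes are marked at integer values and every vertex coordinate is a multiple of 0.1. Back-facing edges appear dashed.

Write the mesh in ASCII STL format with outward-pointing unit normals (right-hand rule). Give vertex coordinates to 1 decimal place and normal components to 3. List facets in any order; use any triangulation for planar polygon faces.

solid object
 facet normal 0.942 0.291 0.168
  outer loop
   vertex 4.1 3.2 4.9
   vertex 5.0 1.1 3.5
   vertex 4.5 4.1 1.1
  endloop
 endfacet
 facet normal -0.535 -0.145 0.832
  outer loop
   vertex 3.8 0.3 4.2
   vertex 4.1 3.2 4.9
   vertex 1.4 1.7 2.9
  endloop
 endfacet
 facet normal -0.422 -0.889 -0.179
  outer loop
   vertex 3.8 0.3 4.2
   vertex 1.4 1.7 2.9
   vertex 4.1 0.7 1.5
  endloop
 endfacet
 facet normal -0.577 -0.048 0.815
  outer loop
   vertex 1.8 3.7 3.3
   vertex 1.4 1.7 2.9
   vertex 4.1 3.2 4.9
  endloop
 endfacet
 facet normal 0.048 0.971 0.235
  outer loop
   vertex 1.8 3.7 3.3
   vertex 4.1 3.2 4.9
   vertex 4.5 4.1 1.1
  endloop
 endfacet
 facet normal -0.535 -0.571 -0.623
  outer loop
   vertex 1.4 4.1 0.7
   vertex 4.1 0.7 1.5
   vertex 1.4 1.7 2.9
  endloop
 endfacet
 facet normal 0.127 -0.131 -0.983
  outer loop
   vertex 1.4 4.1 0.7
   vertex 4.5 4.1 1.1
   vertex 4.1 0.7 1.5
  endloop
 endfacet
 facet normal -0.972 0.160 0.174
  outer loop
   vertex 1.4 4.1 0.7
   vertex 1.4 1.7 2.9
   vertex 1.8 3.7 3.3
  endloop
 endfacet
 facet normal -0.020 0.988 0.155
  outer loop
   vertex 1.4 4.1 0.7
   vertex 1.8 3.7 3.3
   vertex 4.5 4.1 1.1
  endloop
 endfacet
 facet normal 0.991 0.087 -0.097
  outer loop
   vertex 4.8 1.7 2.0
   vertex 4.5 4.1 1.1
   vertex 5.0 1.1 3.5
  endloop
 endfacet
 facet normal 0.846 -0.447 -0.291
  outer loop
   vertex 4.8 1.7 2.0
   vertex 5.0 1.1 3.5
   vertex 4.1 0.7 1.5
  endloop
 endfacet
 facet normal 0.718 -0.164 -0.677
  outer loop
   vertex 4.8 1.7 2.0
   vertex 4.1 0.7 1.5
   vertex 4.5 4.1 1.1
  endloop
 endfacet
 facet normal 0.835 -0.009 0.550
  outer loop
   vertex 4.6 0.6 4.1
   vertex 5.0 1.1 3.5
   vertex 4.1 3.2 4.9
  endloop
 endfacet
 facet normal 0.212 -0.250 0.945
  outer loop
   vertex 4.6 0.6 4.1
   vertex 4.1 3.2 4.9
   vertex 3.8 0.3 4.2
  endloop
 endfacet
 facet normal 0.671 -0.725 -0.157
  outer loop
   vertex 4.6 0.6 4.1
   vertex 4.1 0.7 1.5
   vertex 5.0 1.1 3.5
  endloop
 endfacet
 facet normal 0.338 -0.936 -0.101
  outer loop
   vertex 4.6 0.6 4.1
   vertex 3.8 0.3 4.2
   vertex 4.1 0.7 1.5
  endloop
 endfacet
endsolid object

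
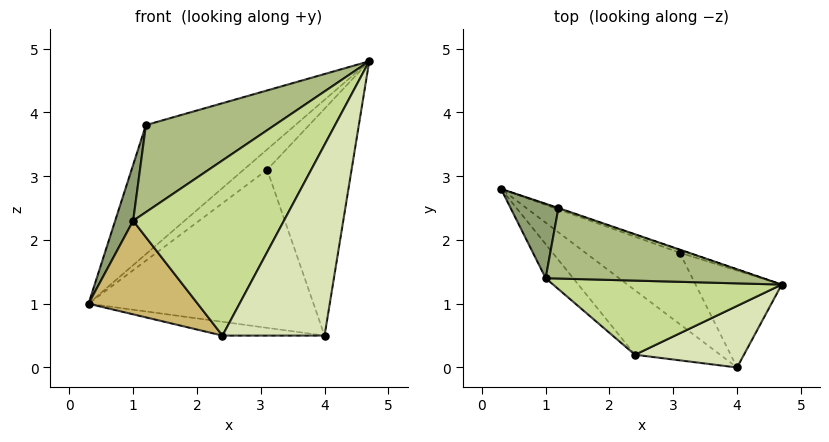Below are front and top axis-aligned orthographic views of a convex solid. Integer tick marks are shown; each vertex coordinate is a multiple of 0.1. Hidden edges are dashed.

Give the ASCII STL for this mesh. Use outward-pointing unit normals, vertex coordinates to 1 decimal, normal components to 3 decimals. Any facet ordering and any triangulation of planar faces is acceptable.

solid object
 facet normal 0.418 0.899 -0.128
  outer loop
   vertex 3.1 1.8 3.1
   vertex 0.3 2.8 1.0
   vertex 4.7 1.3 4.8
  endloop
 endfacet
 facet normal 0.536 0.770 -0.348
  outer loop
   vertex 3.1 1.8 3.1
   vertex 4.0 0.0 0.5
   vertex 0.3 2.8 1.0
  endloop
 endfacet
 facet normal 0.576 0.752 -0.321
  outer loop
   vertex 3.1 1.8 3.1
   vertex 4.7 1.3 4.8
   vertex 4.0 0.0 0.5
  endloop
 endfacet
 facet normal 0.325 0.946 -0.003
  outer loop
   vertex 1.2 2.5 3.8
   vertex 4.7 1.3 4.8
   vertex 0.3 2.8 1.0
  endloop
 endfacet
 facet normal -0.937 -0.210 0.279
  outer loop
   vertex 1.2 2.5 3.8
   vertex 0.3 2.8 1.0
   vertex 1.0 1.4 2.3
  endloop
 endfacet
 facet normal -0.408 -0.710 0.575
  outer loop
   vertex 1.2 2.5 3.8
   vertex 1.0 1.4 2.3
   vertex 4.7 1.3 4.8
  endloop
 endfacet
 facet normal -0.277 -0.885 0.375
  outer loop
   vertex 2.4 0.2 0.5
   vertex 4.7 1.3 4.8
   vertex 1.0 1.4 2.3
  endloop
 endfacet
 facet normal -0.118 -0.945 0.305
  outer loop
   vertex 2.4 0.2 0.5
   vertex 4.0 0.0 0.5
   vertex 4.7 1.3 4.8
  endloop
 endfacet
 facet normal 0.026 0.209 -0.978
  outer loop
   vertex 2.4 0.2 0.5
   vertex 0.3 2.8 1.0
   vertex 4.0 0.0 0.5
  endloop
 endfacet
 facet normal -0.780 -0.589 -0.214
  outer loop
   vertex 2.4 0.2 0.5
   vertex 1.0 1.4 2.3
   vertex 0.3 2.8 1.0
  endloop
 endfacet
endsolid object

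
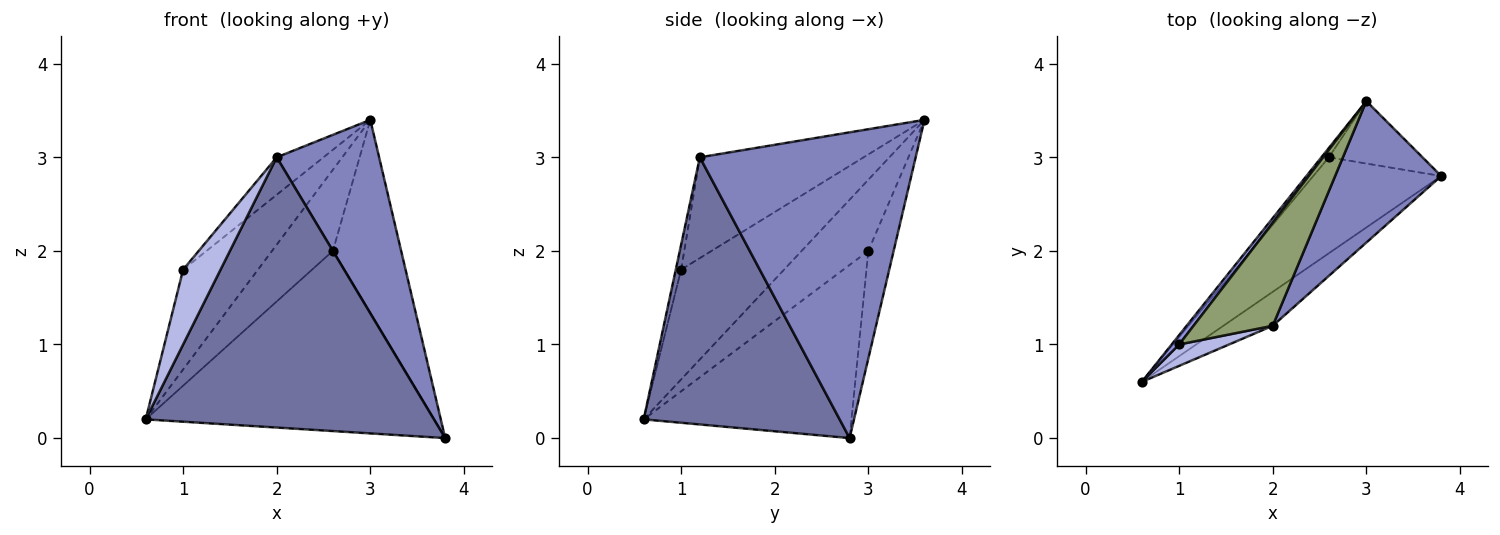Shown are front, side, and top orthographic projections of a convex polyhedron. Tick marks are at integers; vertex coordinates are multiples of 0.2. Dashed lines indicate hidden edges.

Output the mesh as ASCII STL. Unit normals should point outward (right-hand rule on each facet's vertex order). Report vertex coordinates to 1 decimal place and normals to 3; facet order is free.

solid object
 facet normal 0.559 -0.823 -0.103
  outer loop
   vertex 2.0 1.2 3.0
   vertex 0.6 0.6 0.2
   vertex 3.8 2.8 0.0
  endloop
 endfacet
 facet normal 0.862 -0.409 0.299
  outer loop
   vertex 2.0 1.2 3.0
   vertex 3.8 2.8 0.0
   vertex 3.0 3.6 3.4
  endloop
 endfacet
 facet normal -0.808 0.587 0.055
  outer loop
   vertex 1.0 1.0 1.8
   vertex 3.0 3.6 3.4
   vertex 0.6 0.6 0.2
  endloop
 endfacet
 facet normal -0.136 -0.953 0.272
  outer loop
   vertex 1.0 1.0 1.8
   vertex 0.6 0.6 0.2
   vertex 2.0 1.2 3.0
  endloop
 endfacet
 facet normal -0.767 0.219 0.603
  outer loop
   vertex 1.0 1.0 1.8
   vertex 2.0 1.2 3.0
   vertex 3.0 3.6 3.4
  endloop
 endfacet
 facet normal -0.537 0.745 -0.397
  outer loop
   vertex 2.6 3.0 2.0
   vertex 3.8 2.8 0.0
   vertex 0.6 0.6 0.2
  endloop
 endfacet
 facet normal -0.737 0.672 -0.078
  outer loop
   vertex 2.6 3.0 2.0
   vertex 0.6 0.6 0.2
   vertex 3.0 3.6 3.4
  endloop
 endfacet
 facet normal -0.333 0.897 -0.289
  outer loop
   vertex 2.6 3.0 2.0
   vertex 3.0 3.6 3.4
   vertex 3.8 2.8 0.0
  endloop
 endfacet
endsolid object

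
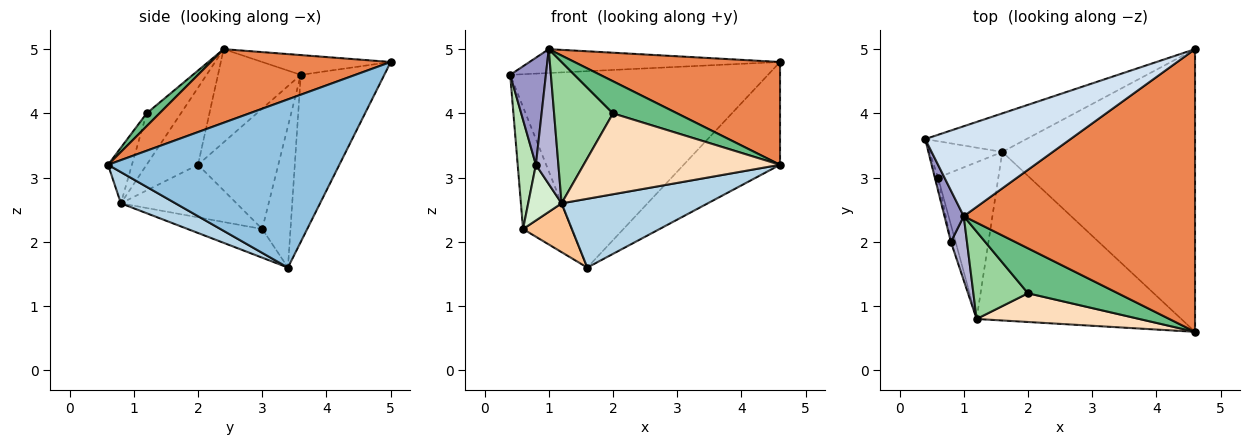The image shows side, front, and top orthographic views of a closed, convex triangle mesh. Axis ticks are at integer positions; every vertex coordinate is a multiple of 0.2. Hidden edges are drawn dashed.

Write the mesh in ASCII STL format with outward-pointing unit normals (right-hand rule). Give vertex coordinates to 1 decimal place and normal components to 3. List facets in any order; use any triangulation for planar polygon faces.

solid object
 facet normal -0.303 0.935 -0.184
  outer loop
   vertex 1.6 3.4 1.6
   vertex 0.4 3.6 4.6
   vertex 4.6 5.0 4.8
  endloop
 endfacet
 facet normal 0.634 0.264 -0.727
  outer loop
   vertex 1.6 3.4 1.6
   vertex 4.6 5.0 4.8
   vertex 4.6 0.6 3.2
  endloop
 endfacet
 facet normal 0.140 -0.374 -0.917
  outer loop
   vertex 1.2 0.8 2.6
   vertex 1.6 3.4 1.6
   vertex 4.6 0.6 3.2
  endloop
 endfacet
 facet normal -0.130 0.254 0.958
  outer loop
   vertex 1.0 2.4 5.0
   vertex 4.6 5.0 4.8
   vertex 0.4 3.6 4.6
  endloop
 endfacet
 facet normal 0.286 -0.327 0.900
  outer loop
   vertex 1.0 2.4 5.0
   vertex 4.6 0.6 3.2
   vertex 4.6 5.0 4.8
  endloop
 endfacet
 facet normal -0.485 0.838 -0.250
  outer loop
   vertex 0.6 3.0 2.2
   vertex 0.4 3.6 4.6
   vertex 1.6 3.4 1.6
  endloop
 endfacet
 facet normal -0.413 -0.271 -0.869
  outer loop
   vertex 0.6 3.0 2.2
   vertex 1.6 3.4 1.6
   vertex 1.2 0.8 2.6
  endloop
 endfacet
 facet normal -0.114 -0.936 0.332
  outer loop
   vertex 2.0 1.2 4.0
   vertex 1.2 0.8 2.6
   vertex 4.6 0.6 3.2
  endloop
 endfacet
 facet normal 0.115 -0.577 0.808
  outer loop
   vertex 2.0 1.2 4.0
   vertex 4.6 0.6 3.2
   vertex 1.0 2.4 5.0
  endloop
 endfacet
 facet normal -0.444 -0.762 0.471
  outer loop
   vertex 2.0 1.2 4.0
   vertex 1.0 2.4 5.0
   vertex 1.2 0.8 2.6
  endloop
 endfacet
 facet normal -0.975 -0.221 -0.026
  outer loop
   vertex 0.8 2.0 3.2
   vertex 0.4 3.6 4.6
   vertex 0.6 3.0 2.2
  endloop
 endfacet
 facet normal -0.957 -0.277 -0.085
  outer loop
   vertex 0.8 2.0 3.2
   vertex 0.6 3.0 2.2
   vertex 1.2 0.8 2.6
  endloop
 endfacet
 facet normal -0.902 -0.389 0.187
  outer loop
   vertex 0.8 2.0 3.2
   vertex 1.0 2.4 5.0
   vertex 0.4 3.6 4.6
  endloop
 endfacet
 facet normal -0.900 -0.394 0.187
  outer loop
   vertex 0.8 2.0 3.2
   vertex 1.2 0.8 2.6
   vertex 1.0 2.4 5.0
  endloop
 endfacet
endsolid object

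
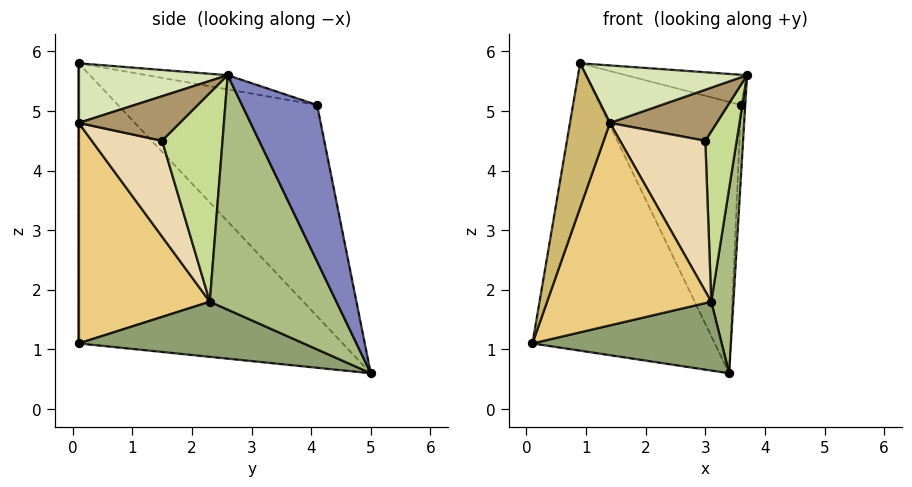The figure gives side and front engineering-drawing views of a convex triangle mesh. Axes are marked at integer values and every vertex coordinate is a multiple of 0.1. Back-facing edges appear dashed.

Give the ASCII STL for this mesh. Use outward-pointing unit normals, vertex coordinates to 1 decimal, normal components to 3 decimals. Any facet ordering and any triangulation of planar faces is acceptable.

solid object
 facet normal -0.815 0.563 0.139
  outer loop
   vertex 0.9 0.1 5.8
   vertex 3.4 5.0 0.6
   vertex 0.1 0.1 1.1
  endloop
 endfacet
 facet normal 0.998 0.055 -0.033
  outer loop
   vertex 3.6 4.1 5.1
   vertex 3.7 2.6 5.6
   vertex 3.4 5.0 0.6
  endloop
 endfacet
 facet normal -0.199 0.298 0.934
  outer loop
   vertex 3.6 4.1 5.1
   vertex 0.9 0.1 5.8
   vertex 3.7 2.6 5.6
  endloop
 endfacet
 facet normal -0.807 0.571 0.150
  outer loop
   vertex 3.6 4.1 5.1
   vertex 3.4 5.0 0.6
   vertex 0.9 0.1 5.8
  endloop
 endfacet
 facet normal 0.476 -0.401 -0.783
  outer loop
   vertex 3.1 2.3 1.8
   vertex 0.1 0.1 1.1
   vertex 3.4 5.0 0.6
  endloop
 endfacet
 facet normal 0.975 -0.171 -0.141
  outer loop
   vertex 3.1 2.3 1.8
   vertex 3.4 5.0 0.6
   vertex 3.7 2.6 5.6
  endloop
 endfacet
 facet normal 0.883 -0.459 -0.103
  outer loop
   vertex 3.0 1.5 4.5
   vertex 3.1 2.3 1.8
   vertex 3.7 2.6 5.6
  endloop
 endfacet
 facet normal 0.643 -0.695 0.322
  outer loop
   vertex 1.4 0.1 4.8
   vertex 3.7 2.6 5.6
   vertex 0.9 0.1 5.8
  endloop
 endfacet
 facet normal 0.662 -0.697 0.276
  outer loop
   vertex 1.4 0.1 4.8
   vertex 3.0 1.5 4.5
   vertex 3.7 2.6 5.6
  endloop
 endfacet
 facet normal 0.000 -1.000 0.000
  outer loop
   vertex 1.4 0.1 4.8
   vertex 0.9 0.1 5.8
   vertex 0.1 0.1 1.1
  endloop
 endfacet
 facet normal 0.610 -0.763 -0.214
  outer loop
   vertex 1.4 0.1 4.8
   vertex 0.1 0.1 1.1
   vertex 3.1 2.3 1.8
  endloop
 endfacet
 facet normal 0.624 -0.756 -0.201
  outer loop
   vertex 1.4 0.1 4.8
   vertex 3.1 2.3 1.8
   vertex 3.0 1.5 4.5
  endloop
 endfacet
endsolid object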